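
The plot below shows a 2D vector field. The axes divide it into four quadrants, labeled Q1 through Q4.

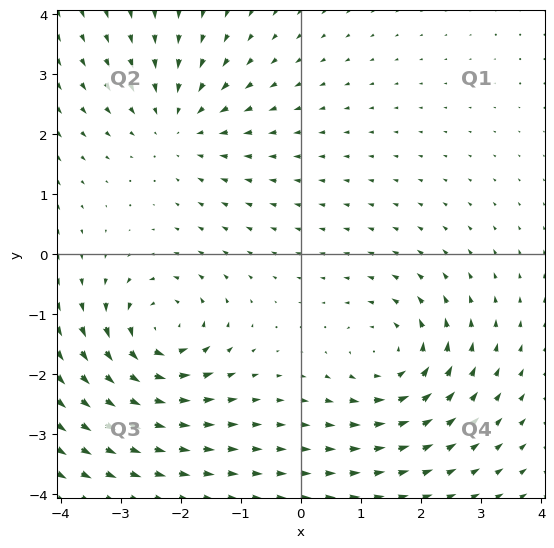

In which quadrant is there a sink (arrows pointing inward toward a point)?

Q2

The sink sits at approximately (-2.0, 2.2), which lies in quadrant Q2. The divergence there is about -2, negative as expected for a sink.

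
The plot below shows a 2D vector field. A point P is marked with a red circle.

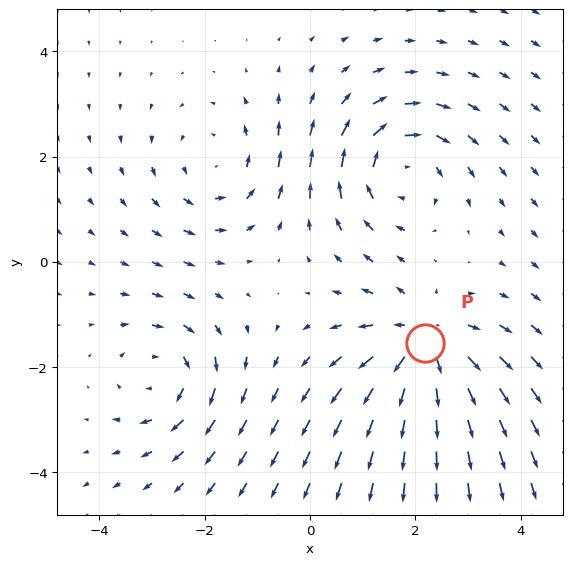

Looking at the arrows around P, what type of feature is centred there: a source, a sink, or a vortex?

At P (2.2, -1.5) the arrows spread outward. Divergence about +4, curl ≈0 — positive divergence with near-zero curl is a source.

source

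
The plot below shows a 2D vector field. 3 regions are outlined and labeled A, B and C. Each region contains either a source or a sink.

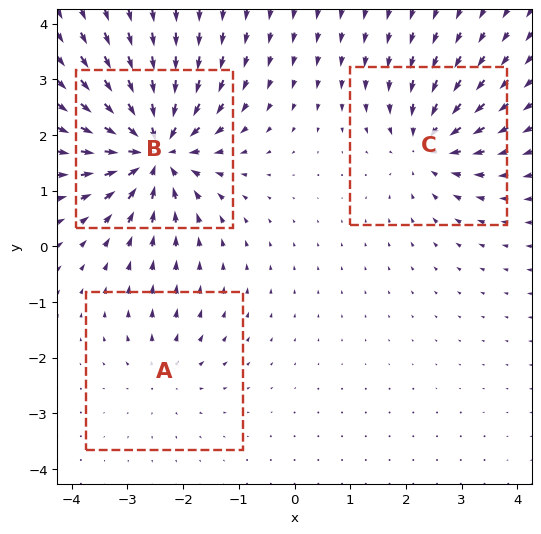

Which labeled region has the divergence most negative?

Divergence at each region's feature centre — A: about +2, B: about -7, C: about -4. Region B is most negative.

B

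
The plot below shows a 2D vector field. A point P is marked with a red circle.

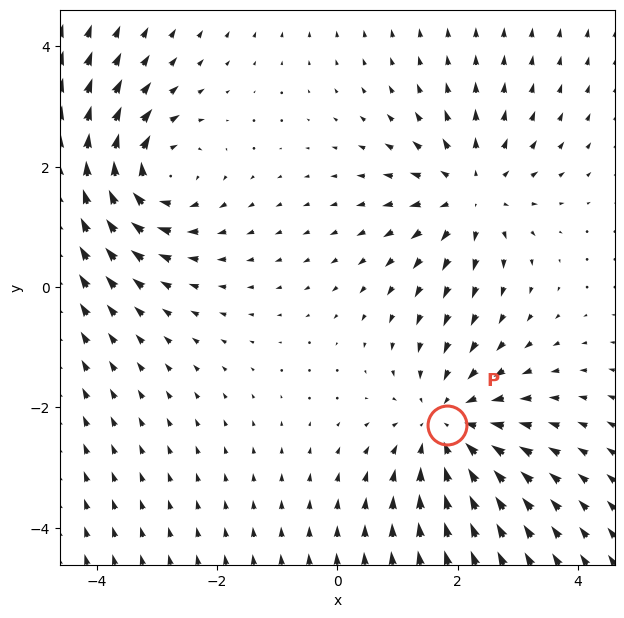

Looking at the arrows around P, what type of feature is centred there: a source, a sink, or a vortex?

At P (1.8, -2.3) the arrows converge inward. Divergence about -3, curl ≈0 — negative divergence with near-zero curl is a sink.

sink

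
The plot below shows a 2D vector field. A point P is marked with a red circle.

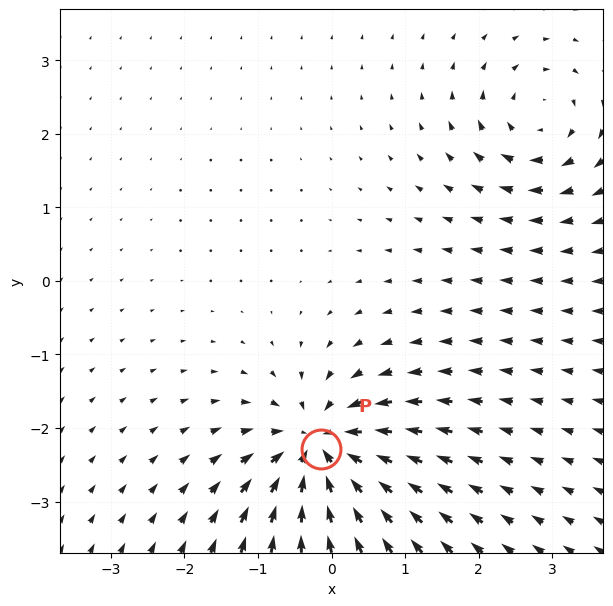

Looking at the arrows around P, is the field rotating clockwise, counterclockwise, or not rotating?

Near P at (-0.1, -2.3) the arrows show no circulation. The curl there is ≈0.

not rotating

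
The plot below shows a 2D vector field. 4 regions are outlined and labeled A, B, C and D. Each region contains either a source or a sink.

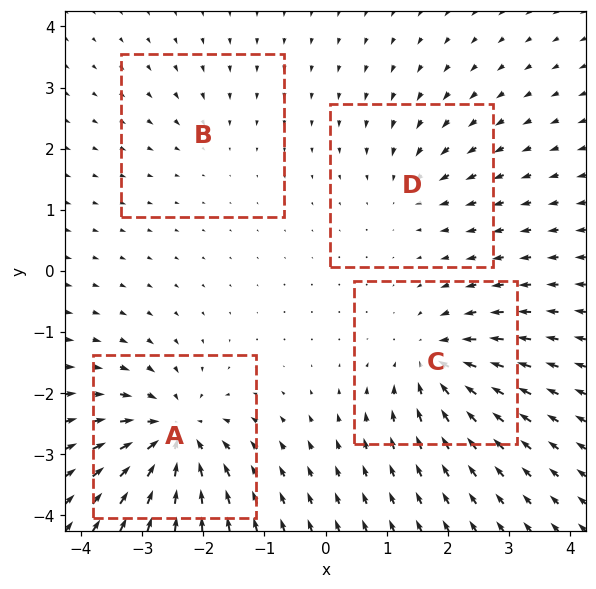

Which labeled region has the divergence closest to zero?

Divergence at each region's feature centre — A: about -8, B: about -2, C: about -6, D: about -4. Region B is closest to zero.

B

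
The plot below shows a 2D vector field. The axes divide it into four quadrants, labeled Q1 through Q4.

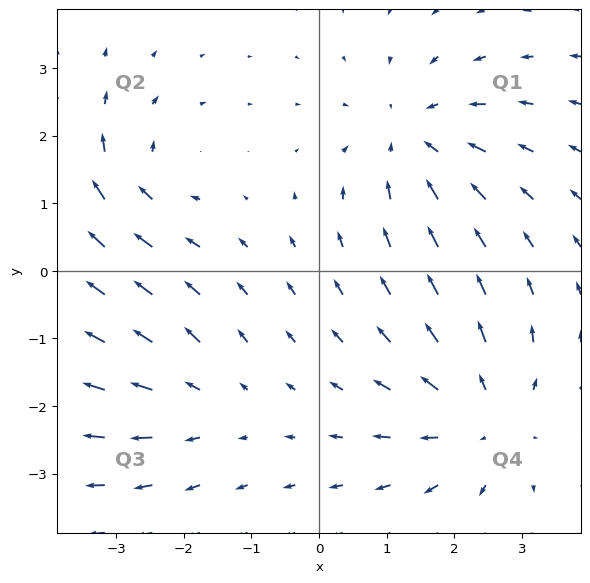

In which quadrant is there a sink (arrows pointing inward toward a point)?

Q1

The sink sits at approximately (1.4, 2.0), which lies in quadrant Q1. The divergence there is about -4, negative as expected for a sink.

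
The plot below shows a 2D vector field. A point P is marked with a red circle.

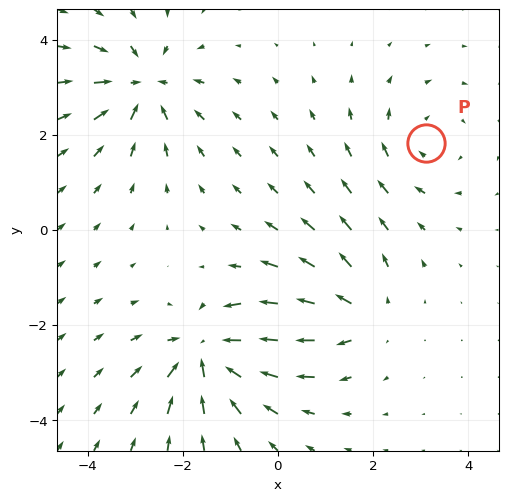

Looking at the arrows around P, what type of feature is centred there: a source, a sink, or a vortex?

vortex

At P (3.1, 1.8) the arrows circulate clockwise. Divergence ≈0, curl about -3 — near-zero divergence with nonzero curl is a vortex.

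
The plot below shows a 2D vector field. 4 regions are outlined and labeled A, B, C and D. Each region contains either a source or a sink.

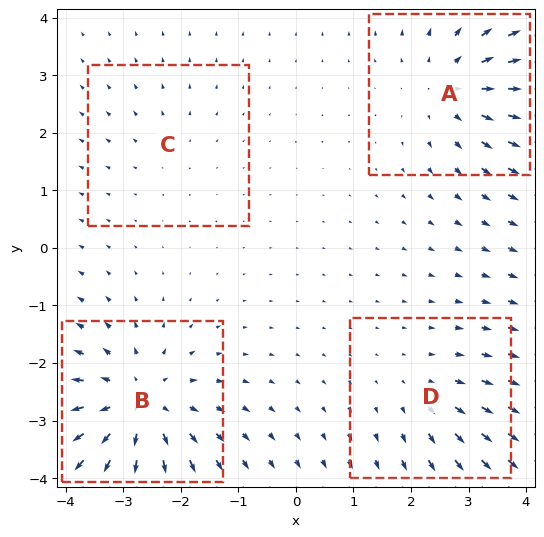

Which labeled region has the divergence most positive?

Divergence at each region's feature centre — A: about +5, B: about +6, C: about +2, D: about +3. Region B is most positive.

B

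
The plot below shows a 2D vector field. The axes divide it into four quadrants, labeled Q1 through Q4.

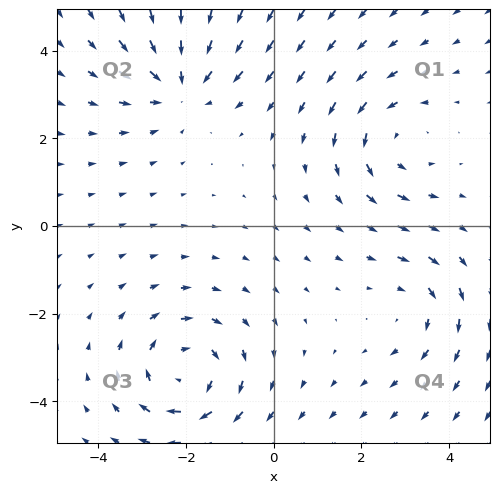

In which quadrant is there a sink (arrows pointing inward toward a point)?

Q2

The sink sits at approximately (-2.1, 3.3), which lies in quadrant Q2. The divergence there is about -4, negative as expected for a sink.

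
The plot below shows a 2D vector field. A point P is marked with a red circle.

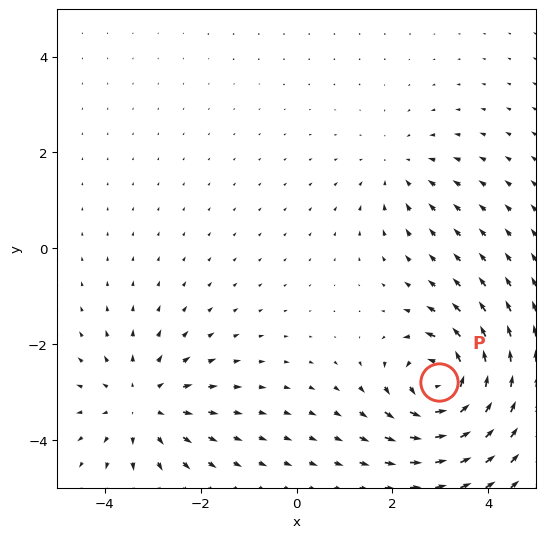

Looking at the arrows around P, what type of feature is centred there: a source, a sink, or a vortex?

At P (3.0, -2.8) the arrows circulate counterclockwise. Divergence ≈0, curl about +7 — near-zero divergence with nonzero curl is a vortex.

vortex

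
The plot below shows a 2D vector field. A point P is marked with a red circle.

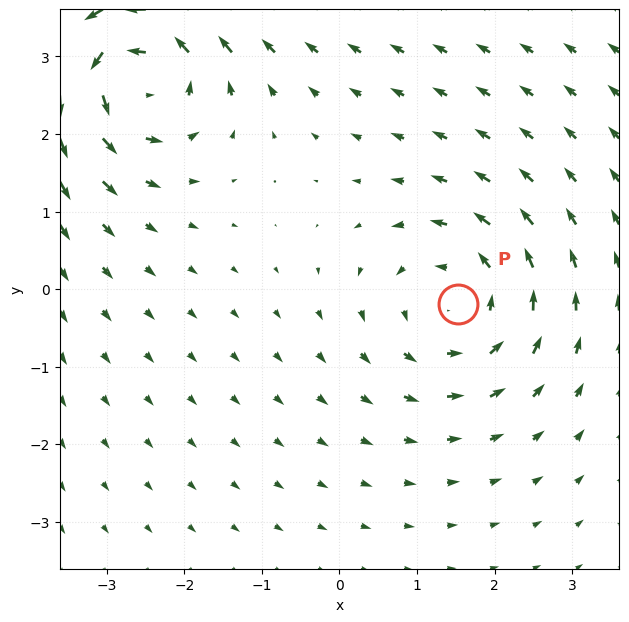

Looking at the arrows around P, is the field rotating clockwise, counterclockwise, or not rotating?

counterclockwise

Near P at (1.5, -0.2) the arrows circulate counterclockwise. The curl (z-component) there is about +3; positive curl means counterclockwise rotation.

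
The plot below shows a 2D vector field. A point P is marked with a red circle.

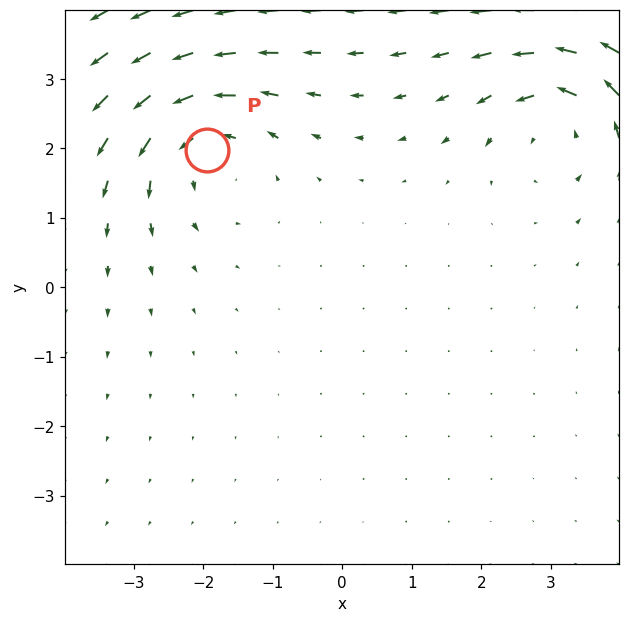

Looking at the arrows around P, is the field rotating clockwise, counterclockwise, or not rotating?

Near P at (-1.9, 2.0) the arrows circulate counterclockwise. The curl (z-component) there is about +4; positive curl means counterclockwise rotation.

counterclockwise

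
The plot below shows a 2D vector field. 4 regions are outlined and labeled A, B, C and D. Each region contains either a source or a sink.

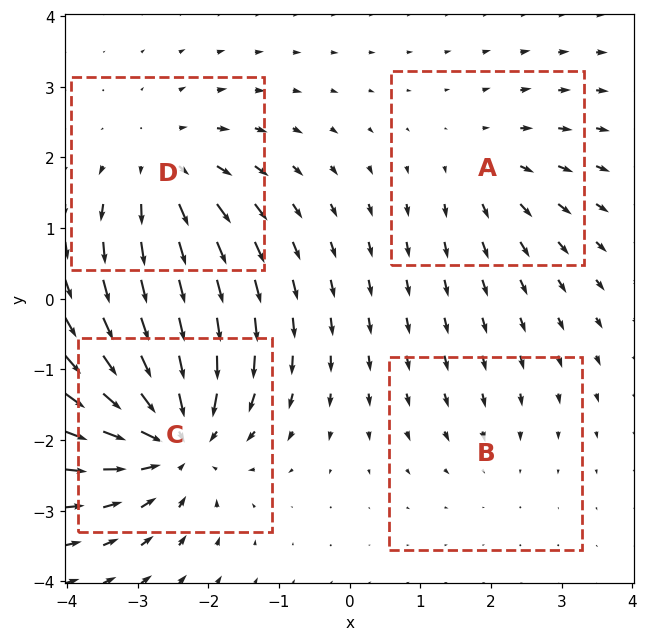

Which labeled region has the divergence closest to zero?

Divergence at each region's feature centre — A: about +3, B: about -2, C: about -7, D: about +4. Region B is closest to zero.

B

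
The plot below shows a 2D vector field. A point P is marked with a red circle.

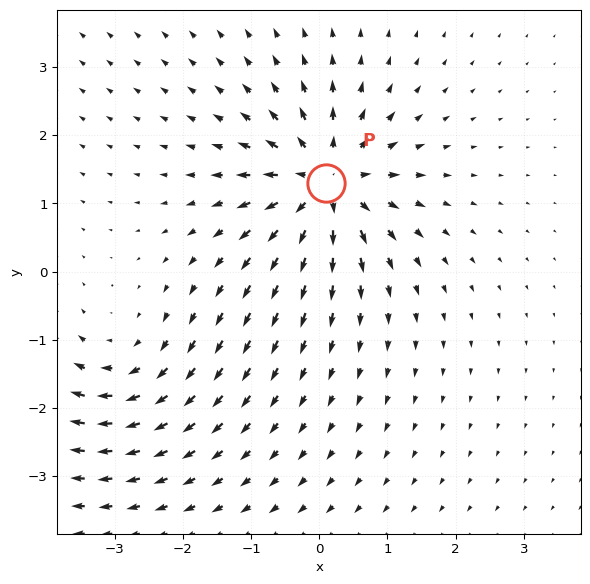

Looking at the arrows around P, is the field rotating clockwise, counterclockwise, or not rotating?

Near P at (0.1, 1.3) the arrows show no circulation. The curl there is ≈0.

not rotating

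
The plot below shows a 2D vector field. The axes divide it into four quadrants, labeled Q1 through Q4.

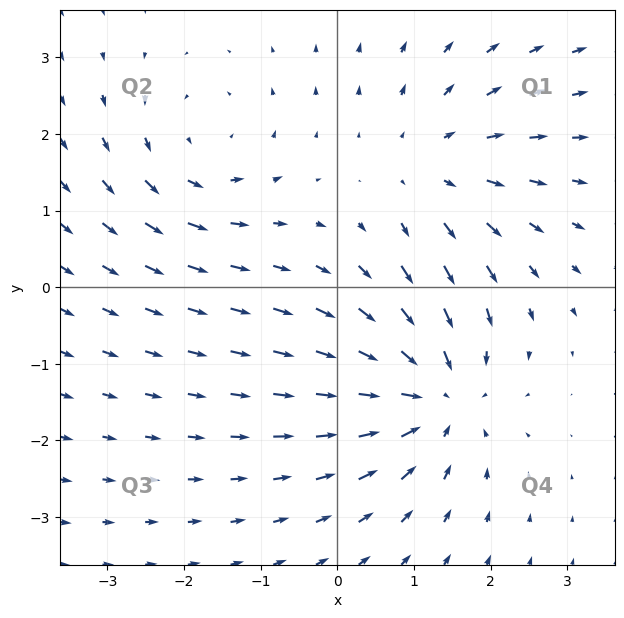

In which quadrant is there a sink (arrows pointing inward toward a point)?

The sink sits at approximately (1.3, -1.4), which lies in quadrant Q4. The divergence there is about -5, negative as expected for a sink.

Q4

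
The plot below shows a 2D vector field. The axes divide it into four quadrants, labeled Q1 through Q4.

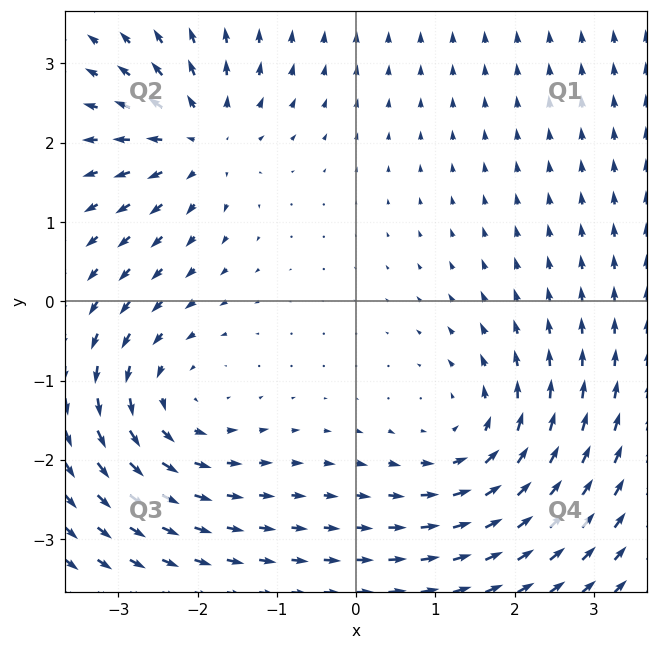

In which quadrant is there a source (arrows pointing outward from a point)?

The source sits at approximately (-2.0, 2.0), which lies in quadrant Q2. The divergence there is about +5, positive as expected for a source.

Q2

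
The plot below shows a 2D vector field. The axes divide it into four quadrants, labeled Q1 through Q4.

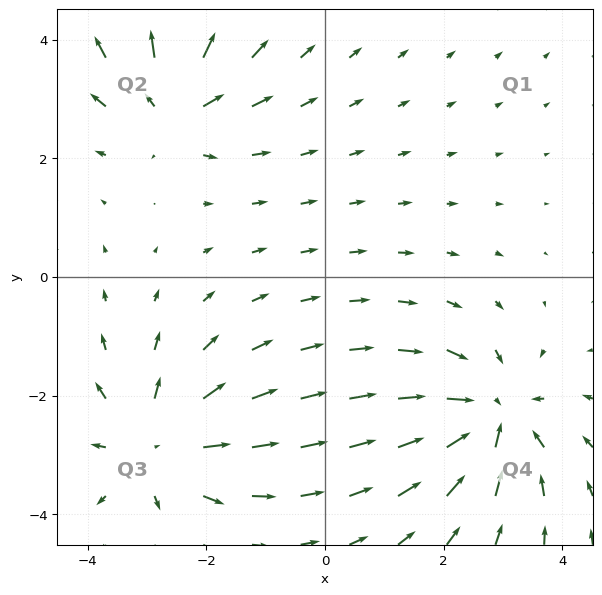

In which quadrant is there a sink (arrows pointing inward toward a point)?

Q4

The sink sits at approximately (2.8, -2.4), which lies in quadrant Q4. The divergence there is about -5, negative as expected for a sink.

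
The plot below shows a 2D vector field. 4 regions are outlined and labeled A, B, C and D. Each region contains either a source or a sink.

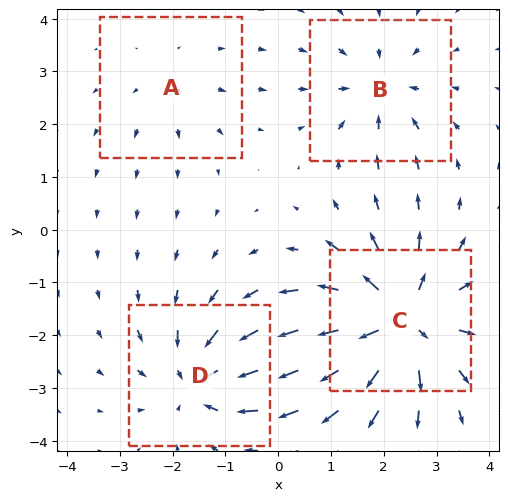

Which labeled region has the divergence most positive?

C

Divergence at each region's feature centre — A: about +2, B: about -4, C: about +7, D: about -5. Region C is most positive.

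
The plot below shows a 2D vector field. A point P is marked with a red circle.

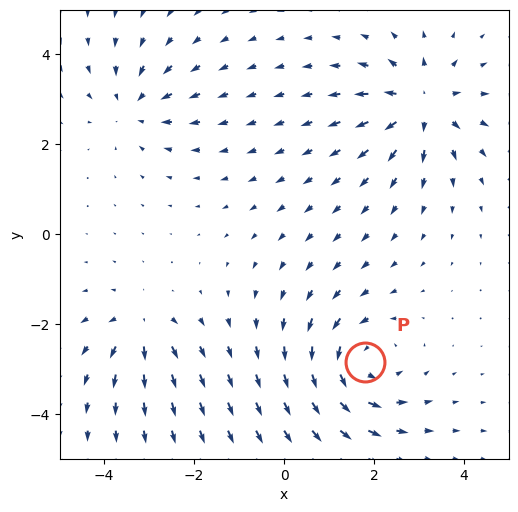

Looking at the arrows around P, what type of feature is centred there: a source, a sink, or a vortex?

vortex

At P (1.8, -2.8) the arrows circulate counterclockwise. Divergence ≈0, curl about +5 — near-zero divergence with nonzero curl is a vortex.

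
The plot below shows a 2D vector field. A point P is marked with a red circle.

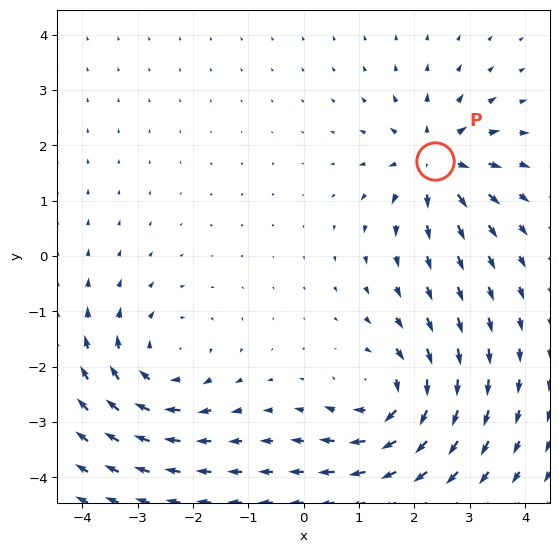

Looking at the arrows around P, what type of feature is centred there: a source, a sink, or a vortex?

At P (2.4, 1.7) the arrows spread outward. Divergence about +6, curl ≈0 — positive divergence with near-zero curl is a source.

source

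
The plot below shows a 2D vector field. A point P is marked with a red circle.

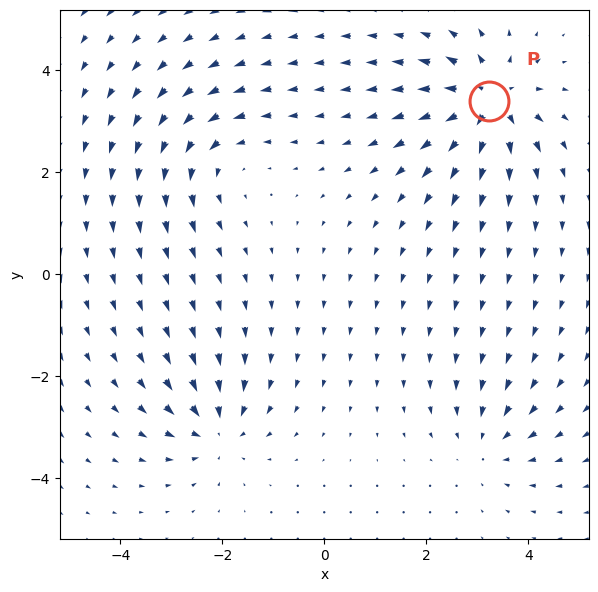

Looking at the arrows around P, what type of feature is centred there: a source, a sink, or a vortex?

source

At P (3.2, 3.4) the arrows spread outward. Divergence about +6, curl ≈0 — positive divergence with near-zero curl is a source.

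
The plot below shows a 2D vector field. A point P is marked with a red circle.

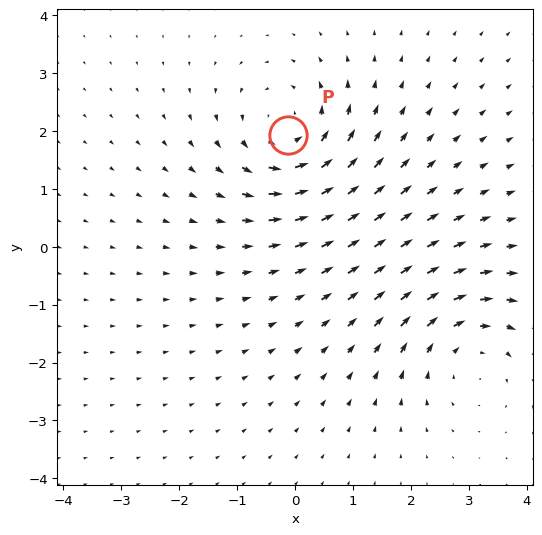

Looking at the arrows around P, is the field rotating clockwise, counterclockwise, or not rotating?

Near P at (-0.1, 1.9) the arrows circulate counterclockwise. The curl (z-component) there is about +4; positive curl means counterclockwise rotation.

counterclockwise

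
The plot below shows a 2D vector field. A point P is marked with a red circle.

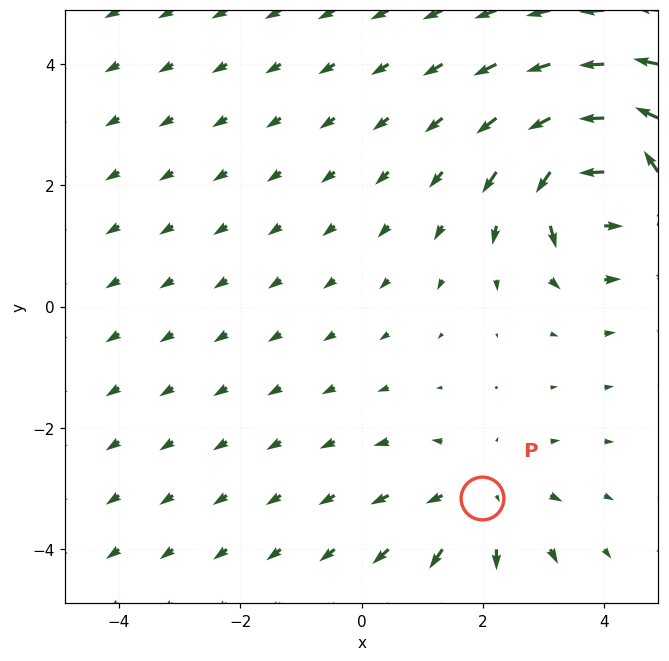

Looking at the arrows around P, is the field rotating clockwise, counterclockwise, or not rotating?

Near P at (2.0, -3.2) the arrows show no circulation. The curl there is ≈0.

not rotating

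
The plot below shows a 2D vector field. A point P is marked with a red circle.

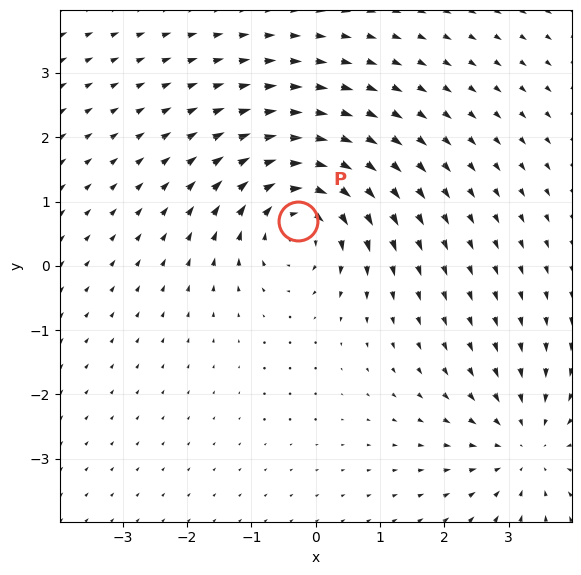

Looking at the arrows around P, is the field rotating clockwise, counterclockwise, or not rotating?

clockwise

Near P at (-0.3, 0.7) the arrows circulate clockwise. The curl (z-component) there is about -5; negative curl means clockwise rotation.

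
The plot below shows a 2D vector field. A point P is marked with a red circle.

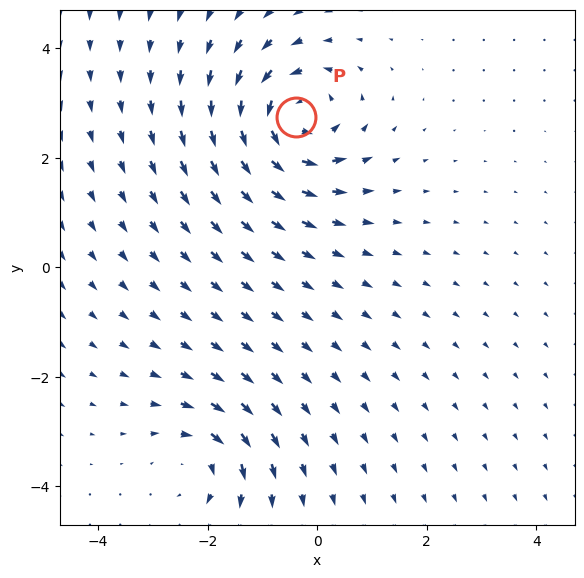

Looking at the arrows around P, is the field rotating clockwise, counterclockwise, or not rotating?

Near P at (-0.4, 2.7) the arrows circulate counterclockwise. The curl (z-component) there is about +5; positive curl means counterclockwise rotation.

counterclockwise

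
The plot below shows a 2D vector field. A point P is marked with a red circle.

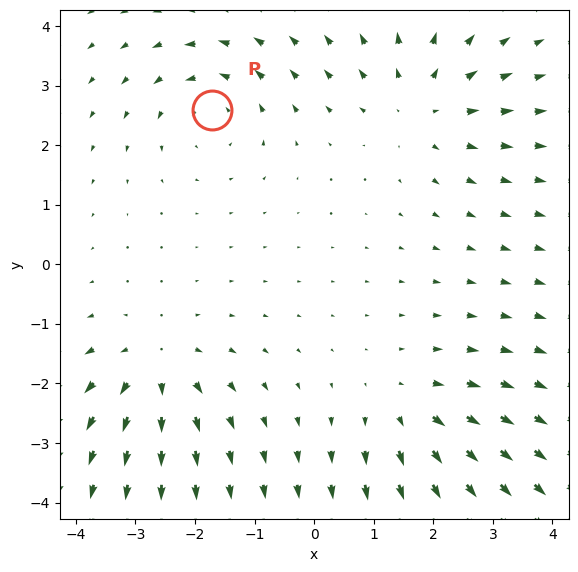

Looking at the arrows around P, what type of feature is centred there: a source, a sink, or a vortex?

At P (-1.7, 2.6) the arrows circulate counterclockwise. Divergence ≈0, curl about +3 — near-zero divergence with nonzero curl is a vortex.

vortex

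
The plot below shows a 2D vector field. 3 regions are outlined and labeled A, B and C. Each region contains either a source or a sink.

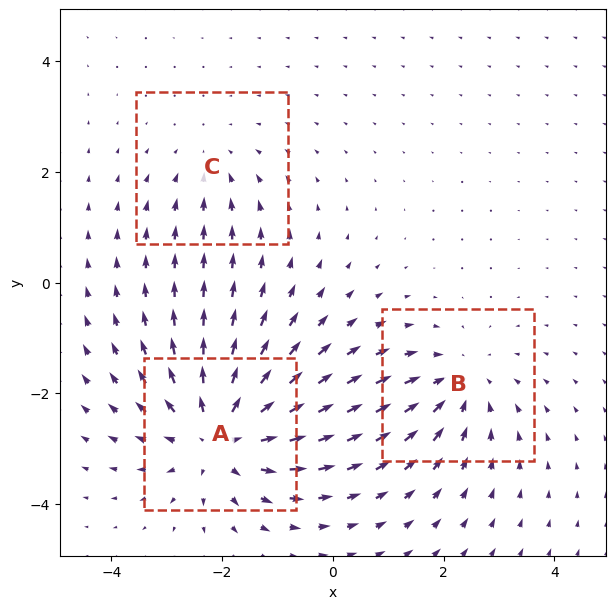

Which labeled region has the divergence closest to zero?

C

Divergence at each region's feature centre — A: about +5, B: about -3, C: about -2. Region C is closest to zero.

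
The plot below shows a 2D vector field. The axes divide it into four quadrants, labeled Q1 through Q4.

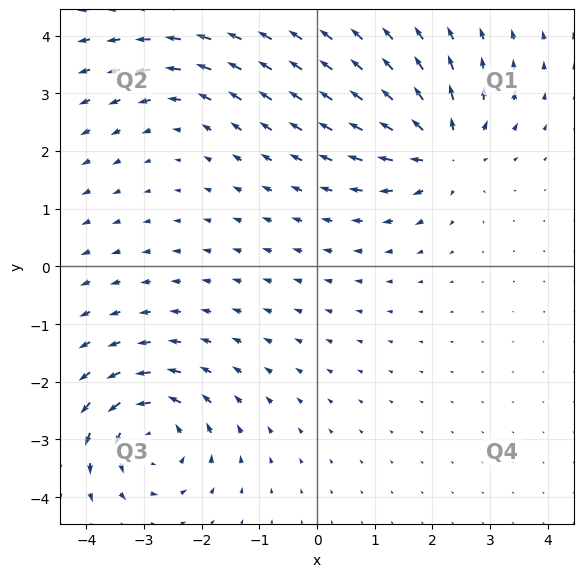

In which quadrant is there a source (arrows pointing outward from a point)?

Q1

The source sits at approximately (2.2, 2.0), which lies in quadrant Q1. The divergence there is about +6, positive as expected for a source.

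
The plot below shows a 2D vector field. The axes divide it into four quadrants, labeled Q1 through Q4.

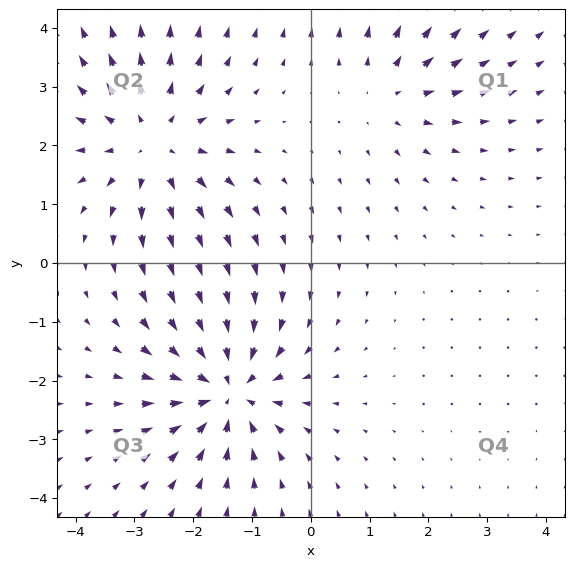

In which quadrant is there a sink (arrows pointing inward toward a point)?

The sink sits at approximately (-1.4, -2.2), which lies in quadrant Q3. The divergence there is about -6, negative as expected for a sink.

Q3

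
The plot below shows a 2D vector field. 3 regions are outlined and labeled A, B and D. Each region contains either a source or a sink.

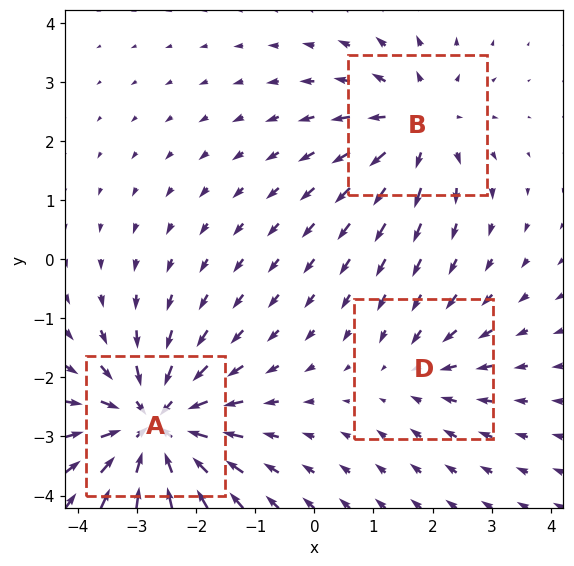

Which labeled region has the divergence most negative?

A

Divergence at each region's feature centre — A: about -5, B: about +3, D: about -2. Region A is most negative.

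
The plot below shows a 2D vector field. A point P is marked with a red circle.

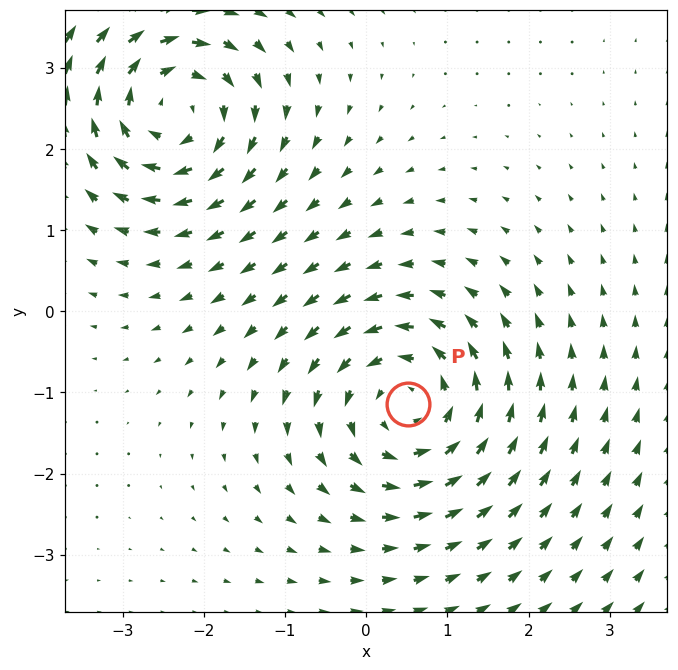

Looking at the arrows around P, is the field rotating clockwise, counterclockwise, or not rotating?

Near P at (0.5, -1.1) the arrows circulate counterclockwise. The curl (z-component) there is about +5; positive curl means counterclockwise rotation.

counterclockwise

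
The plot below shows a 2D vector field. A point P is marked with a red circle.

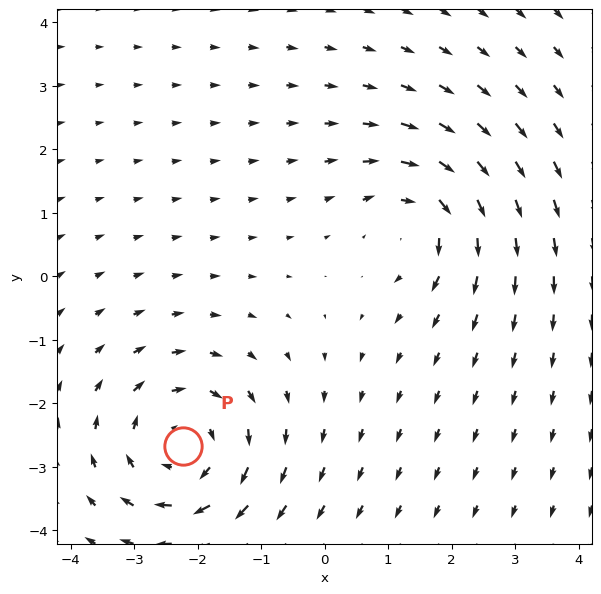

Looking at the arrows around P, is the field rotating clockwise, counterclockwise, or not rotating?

clockwise

Near P at (-2.2, -2.7) the arrows circulate clockwise. The curl (z-component) there is about -4; negative curl means clockwise rotation.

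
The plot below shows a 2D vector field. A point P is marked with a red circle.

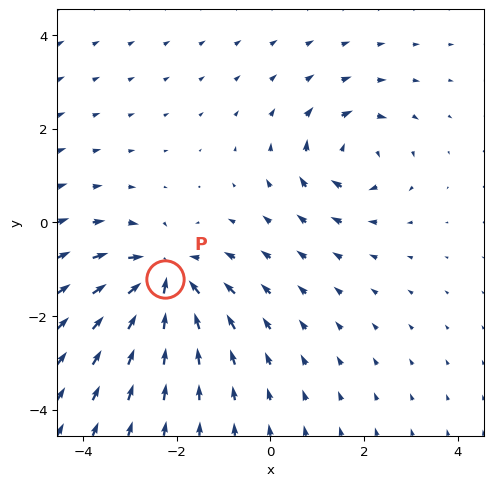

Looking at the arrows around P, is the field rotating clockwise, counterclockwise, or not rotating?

Near P at (-2.3, -1.2) the arrows show no circulation. The curl there is ≈0.

not rotating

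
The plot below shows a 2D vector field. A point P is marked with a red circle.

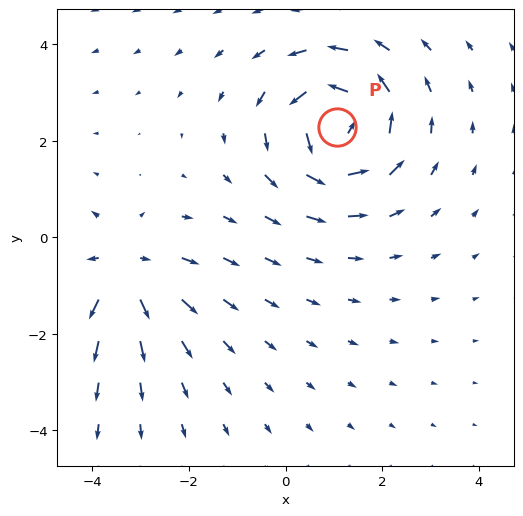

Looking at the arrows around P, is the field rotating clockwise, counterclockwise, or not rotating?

counterclockwise

Near P at (1.1, 2.3) the arrows circulate counterclockwise. The curl (z-component) there is about +5; positive curl means counterclockwise rotation.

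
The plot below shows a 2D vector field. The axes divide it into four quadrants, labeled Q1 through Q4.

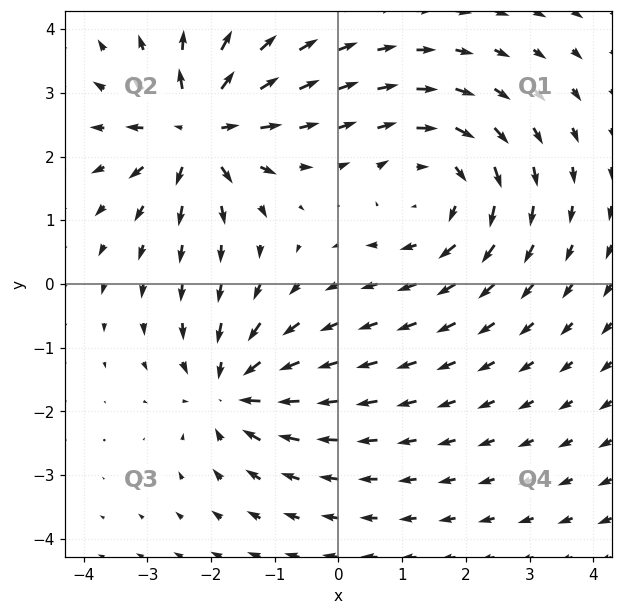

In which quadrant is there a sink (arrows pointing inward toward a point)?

The sink sits at approximately (-1.7, -1.7), which lies in quadrant Q3. The divergence there is about -4, negative as expected for a sink.

Q3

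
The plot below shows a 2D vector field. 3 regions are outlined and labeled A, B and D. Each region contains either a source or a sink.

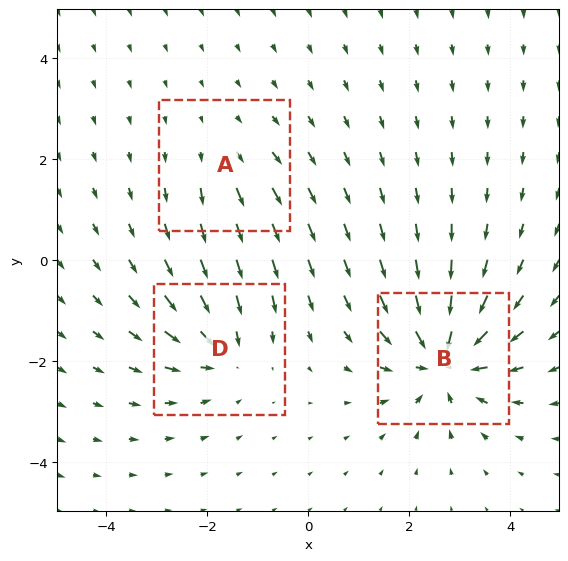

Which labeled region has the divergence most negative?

B

Divergence at each region's feature centre — A: about +2, B: about -6, D: about -4. Region B is most negative.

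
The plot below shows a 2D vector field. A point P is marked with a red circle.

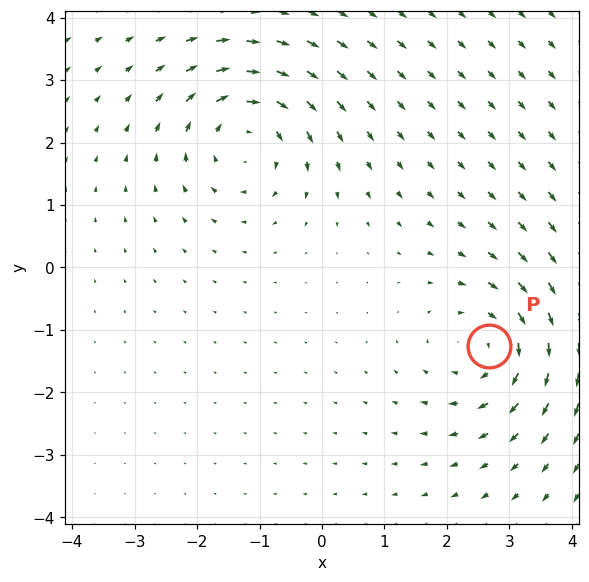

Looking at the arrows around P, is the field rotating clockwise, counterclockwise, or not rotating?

Near P at (2.7, -1.3) the arrows circulate clockwise. The curl (z-component) there is about -5; negative curl means clockwise rotation.

clockwise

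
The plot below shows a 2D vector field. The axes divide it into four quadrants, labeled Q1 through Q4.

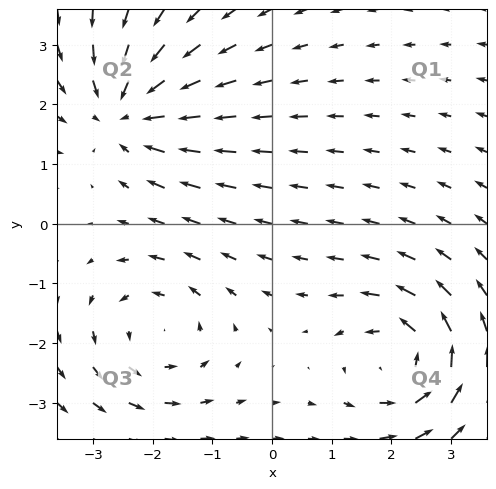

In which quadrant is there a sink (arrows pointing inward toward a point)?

Q2

The sink sits at approximately (-2.4, 1.9), which lies in quadrant Q2. The divergence there is about -5, negative as expected for a sink.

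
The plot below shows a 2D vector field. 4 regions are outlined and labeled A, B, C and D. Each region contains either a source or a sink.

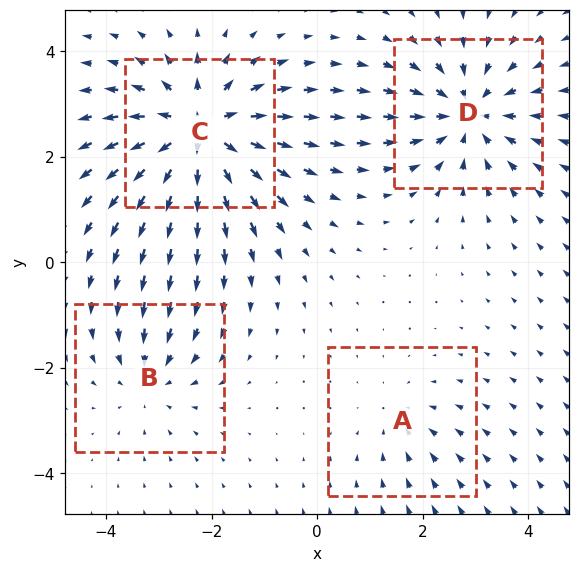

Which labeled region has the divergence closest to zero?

A

Divergence at each region's feature centre — A: about -2, B: about -3, C: about +6, D: about -5. Region A is closest to zero.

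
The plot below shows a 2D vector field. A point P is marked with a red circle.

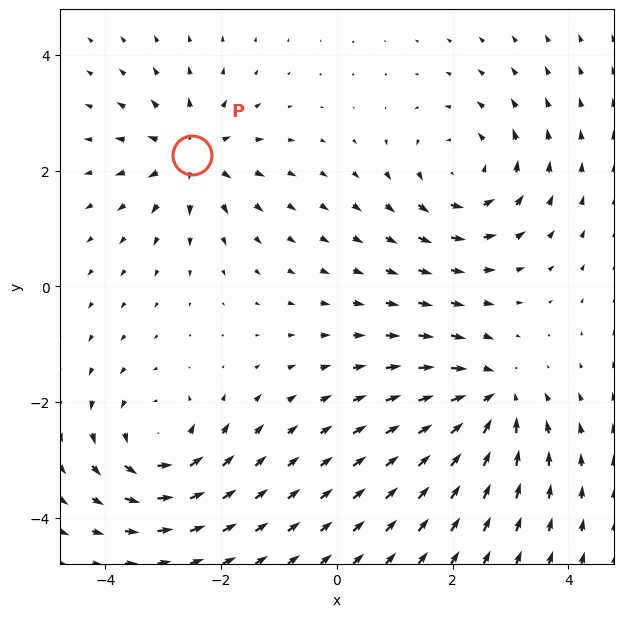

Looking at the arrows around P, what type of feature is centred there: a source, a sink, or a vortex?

At P (-2.5, 2.3) the arrows spread outward. Divergence about +6, curl ≈0 — positive divergence with near-zero curl is a source.

source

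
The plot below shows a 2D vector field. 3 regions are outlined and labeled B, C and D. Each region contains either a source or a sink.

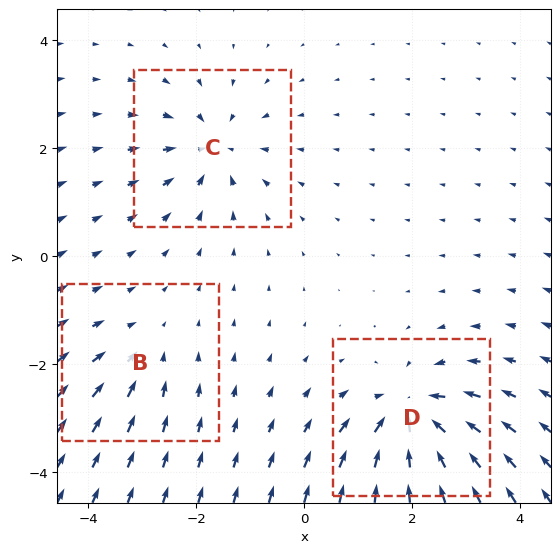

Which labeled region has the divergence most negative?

Divergence at each region's feature centre — B: about -2, C: about -4, D: about -6. Region D is most negative.

D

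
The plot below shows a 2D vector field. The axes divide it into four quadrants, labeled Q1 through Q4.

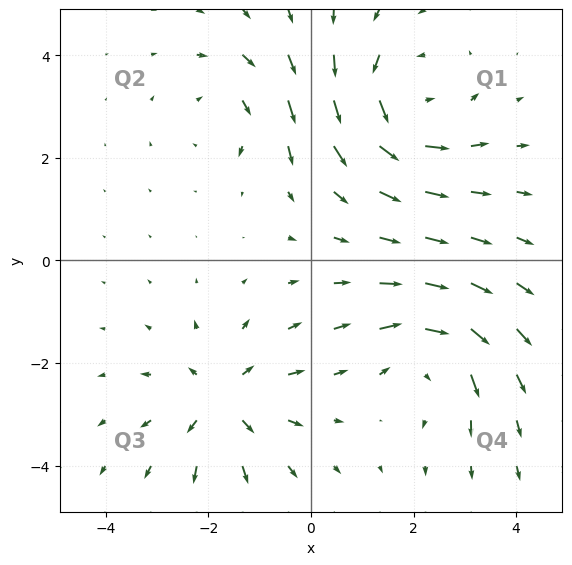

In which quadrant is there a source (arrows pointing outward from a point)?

Q3

The source sits at approximately (-1.7, -2.7), which lies in quadrant Q3. The divergence there is about +4, positive as expected for a source.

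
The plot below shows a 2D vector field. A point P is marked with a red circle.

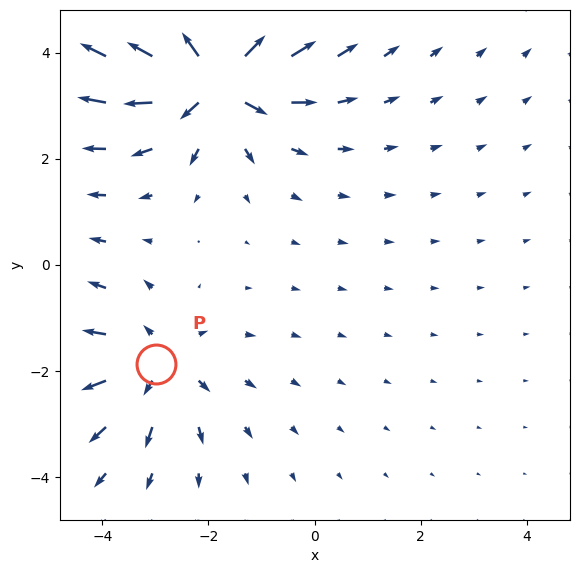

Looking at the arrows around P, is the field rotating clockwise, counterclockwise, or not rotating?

not rotating

Near P at (-3.0, -1.9) the arrows show no circulation. The curl there is ≈0.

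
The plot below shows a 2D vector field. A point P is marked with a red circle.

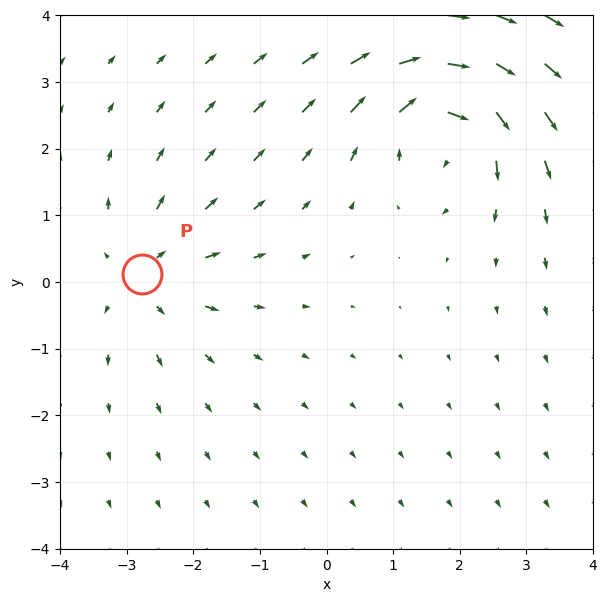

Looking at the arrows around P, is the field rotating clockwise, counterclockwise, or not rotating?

Near P at (-2.8, 0.1) the arrows show no circulation. The curl there is ≈0.

not rotating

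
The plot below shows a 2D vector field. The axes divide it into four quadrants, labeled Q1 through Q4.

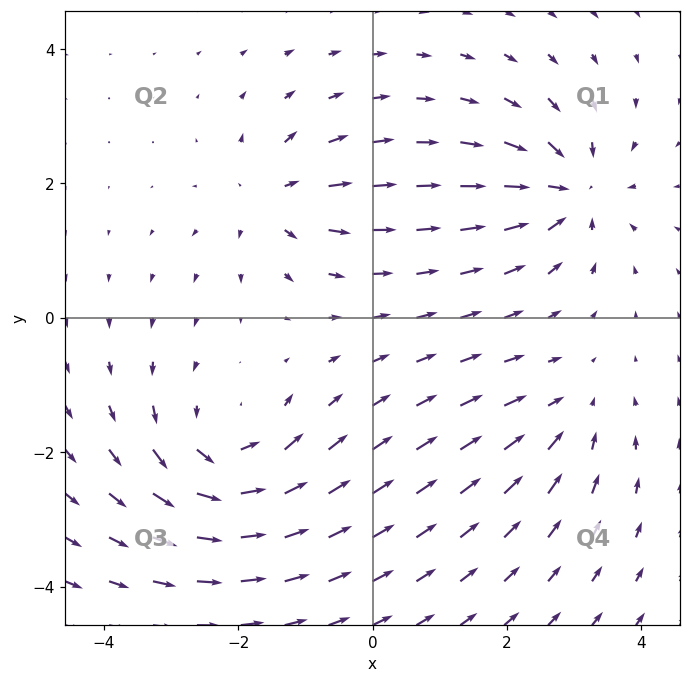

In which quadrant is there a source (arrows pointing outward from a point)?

The source sits at approximately (-1.5, 1.8), which lies in quadrant Q2. The divergence there is about +4, positive as expected for a source.

Q2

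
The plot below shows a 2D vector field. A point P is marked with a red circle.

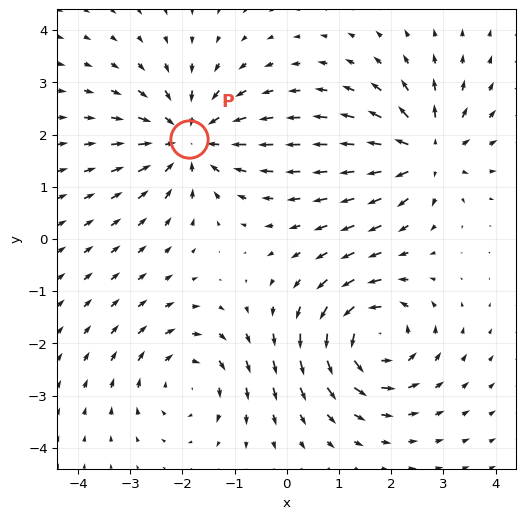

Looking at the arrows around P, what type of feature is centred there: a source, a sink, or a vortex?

sink

At P (-1.9, 1.9) the arrows converge inward. Divergence about -5, curl ≈0 — negative divergence with near-zero curl is a sink.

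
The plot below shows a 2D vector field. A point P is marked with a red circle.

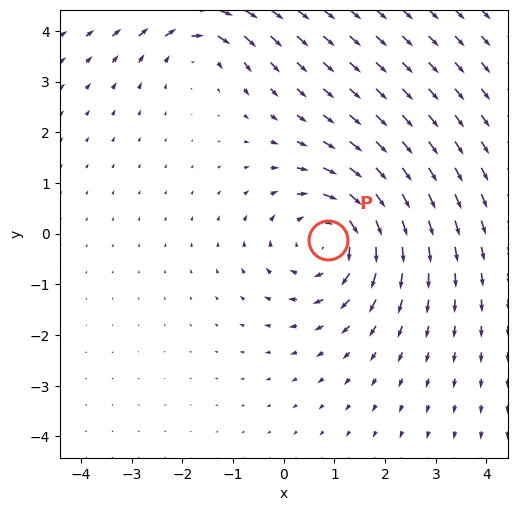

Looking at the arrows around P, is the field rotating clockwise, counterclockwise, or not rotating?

clockwise

Near P at (0.9, -0.1) the arrows circulate clockwise. The curl (z-component) there is about -4; negative curl means clockwise rotation.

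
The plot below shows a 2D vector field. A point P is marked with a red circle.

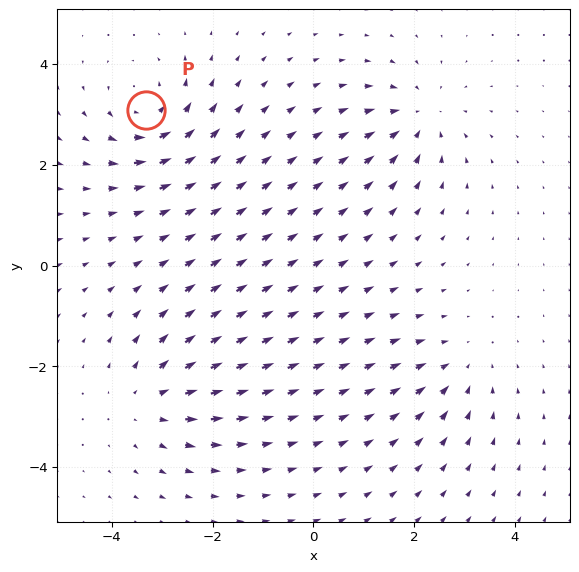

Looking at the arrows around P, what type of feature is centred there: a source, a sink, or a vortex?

At P (-3.3, 3.1) the arrows circulate counterclockwise. Divergence ≈0, curl about +4 — near-zero divergence with nonzero curl is a vortex.

vortex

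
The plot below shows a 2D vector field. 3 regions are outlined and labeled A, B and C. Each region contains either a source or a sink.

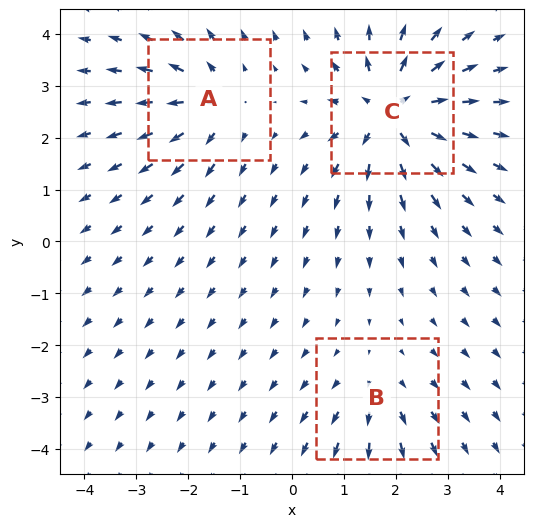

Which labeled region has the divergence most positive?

Divergence at each region's feature centre — A: about +3, B: about +2, C: about +6. Region C is most positive.

C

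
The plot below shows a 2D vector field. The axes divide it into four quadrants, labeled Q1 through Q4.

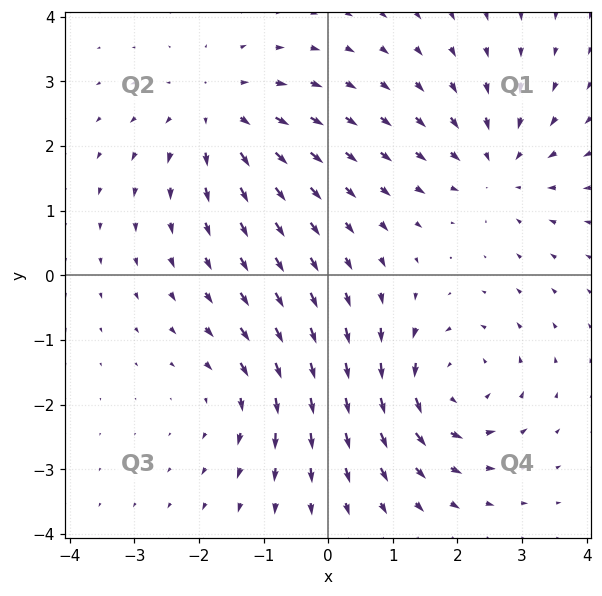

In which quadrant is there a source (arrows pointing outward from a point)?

Q2

The source sits at approximately (-1.7, 2.5), which lies in quadrant Q2. The divergence there is about +4, positive as expected for a source.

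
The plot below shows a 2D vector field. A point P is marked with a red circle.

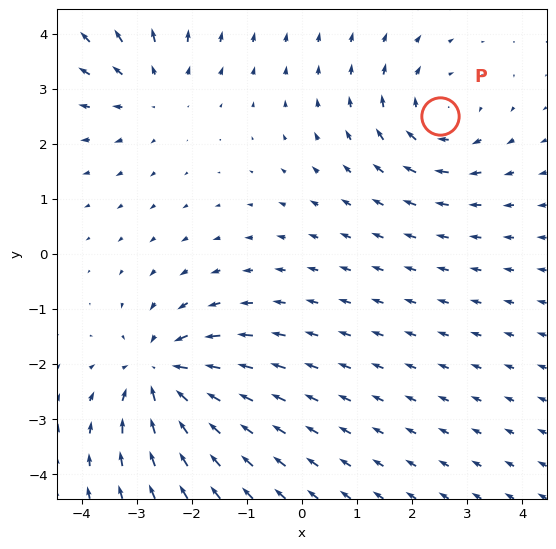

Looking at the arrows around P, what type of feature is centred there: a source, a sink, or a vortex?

At P (2.5, 2.5) the arrows circulate clockwise. Divergence ≈0, curl about -3 — near-zero divergence with nonzero curl is a vortex.

vortex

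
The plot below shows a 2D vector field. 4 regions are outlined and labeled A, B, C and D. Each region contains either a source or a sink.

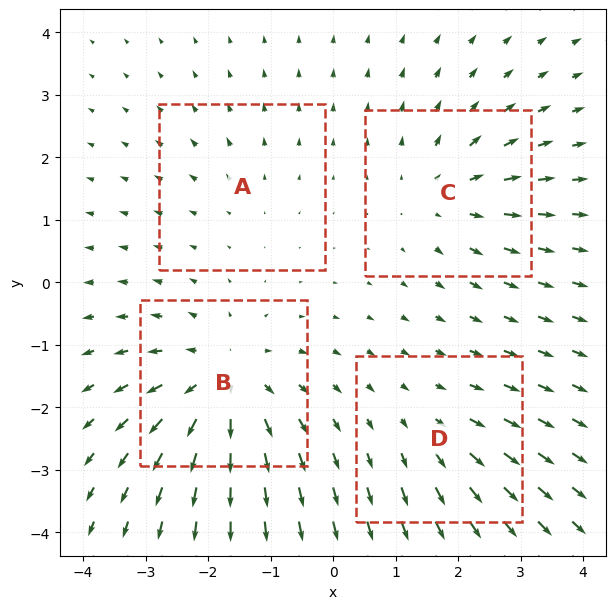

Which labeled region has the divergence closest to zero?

Divergence at each region's feature centre — A: about +2, B: about +6, C: about +4, D: about +3. Region A is closest to zero.

A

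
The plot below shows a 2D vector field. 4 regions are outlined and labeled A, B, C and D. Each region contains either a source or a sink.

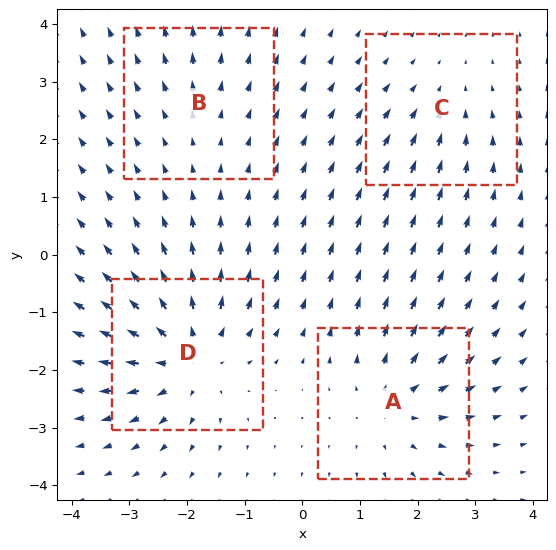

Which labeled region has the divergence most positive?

Divergence at each region's feature centre — A: about +5, B: about +2, C: about -3, D: about +7. Region D is most positive.

D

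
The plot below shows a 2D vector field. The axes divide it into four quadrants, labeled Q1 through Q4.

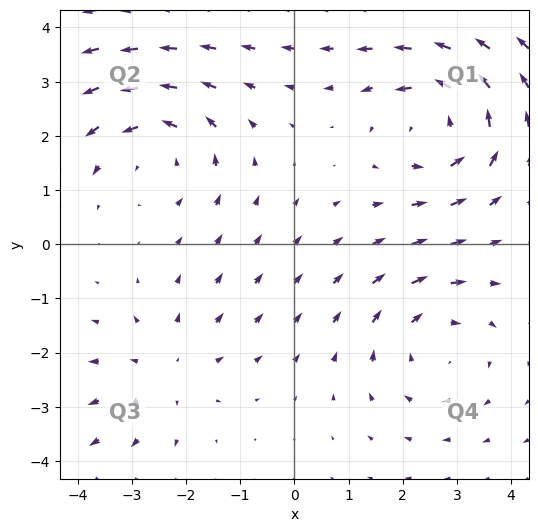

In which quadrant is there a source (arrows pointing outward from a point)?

Q3

The source sits at approximately (-2.4, -2.3), which lies in quadrant Q3. The divergence there is about +2, positive as expected for a source.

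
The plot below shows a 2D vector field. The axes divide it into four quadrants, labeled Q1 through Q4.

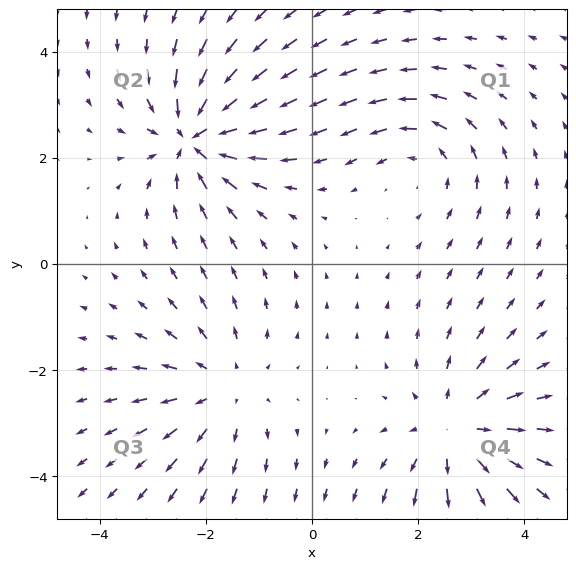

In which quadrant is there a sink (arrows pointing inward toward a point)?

Q2

The sink sits at approximately (-2.2, 2.4), which lies in quadrant Q2. The divergence there is about -6, negative as expected for a sink.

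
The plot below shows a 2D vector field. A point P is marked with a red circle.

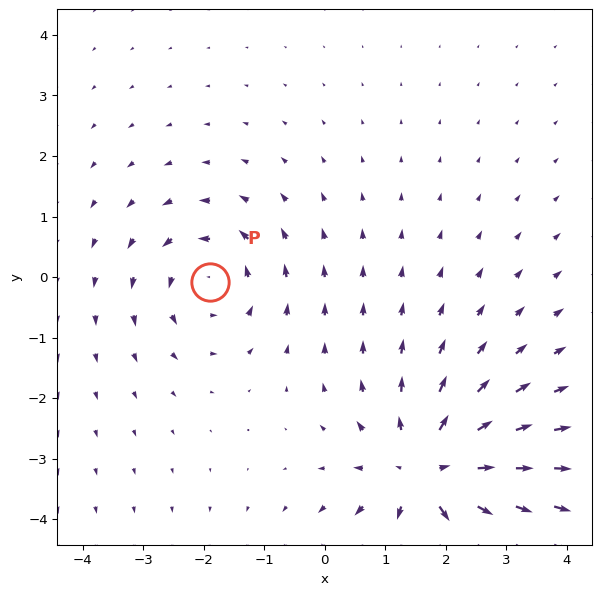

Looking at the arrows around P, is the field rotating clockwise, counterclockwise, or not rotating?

counterclockwise

Near P at (-1.9, -0.1) the arrows circulate counterclockwise. The curl (z-component) there is about +3; positive curl means counterclockwise rotation.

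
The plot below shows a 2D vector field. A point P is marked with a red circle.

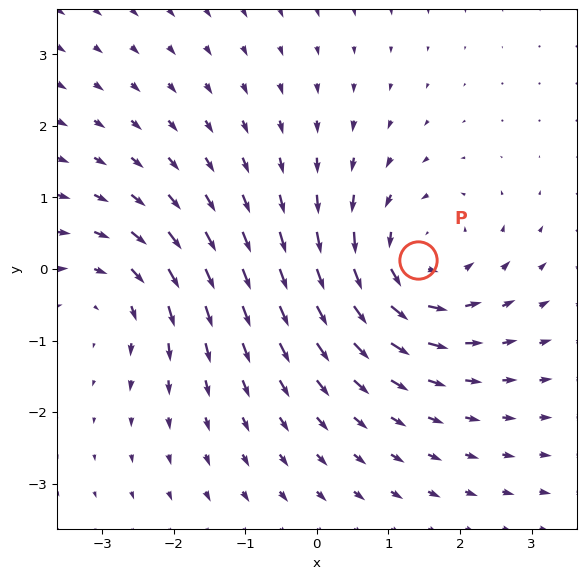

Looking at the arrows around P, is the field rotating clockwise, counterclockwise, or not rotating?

counterclockwise

Near P at (1.4, 0.1) the arrows circulate counterclockwise. The curl (z-component) there is about +4; positive curl means counterclockwise rotation.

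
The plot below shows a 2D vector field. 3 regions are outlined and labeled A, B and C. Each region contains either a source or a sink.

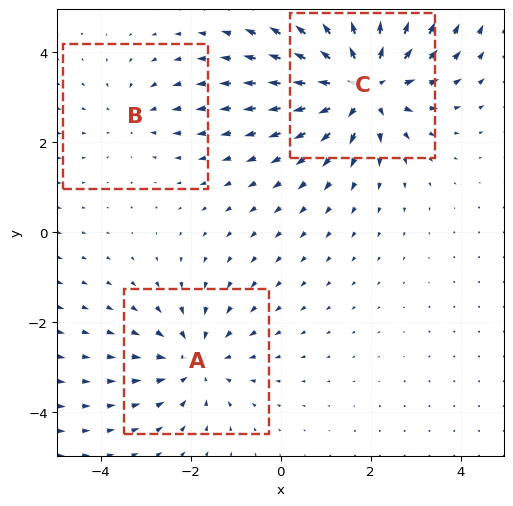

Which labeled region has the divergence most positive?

C

Divergence at each region's feature centre — A: about -3, B: about -2, C: about +5. Region C is most positive.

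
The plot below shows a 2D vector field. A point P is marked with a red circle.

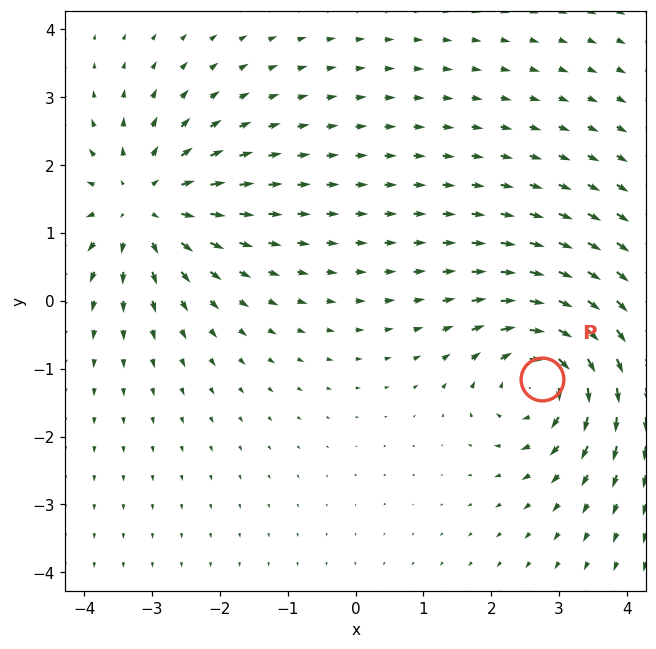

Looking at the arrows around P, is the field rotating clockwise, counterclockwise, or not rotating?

Near P at (2.7, -1.2) the arrows circulate clockwise. The curl (z-component) there is about -6; negative curl means clockwise rotation.

clockwise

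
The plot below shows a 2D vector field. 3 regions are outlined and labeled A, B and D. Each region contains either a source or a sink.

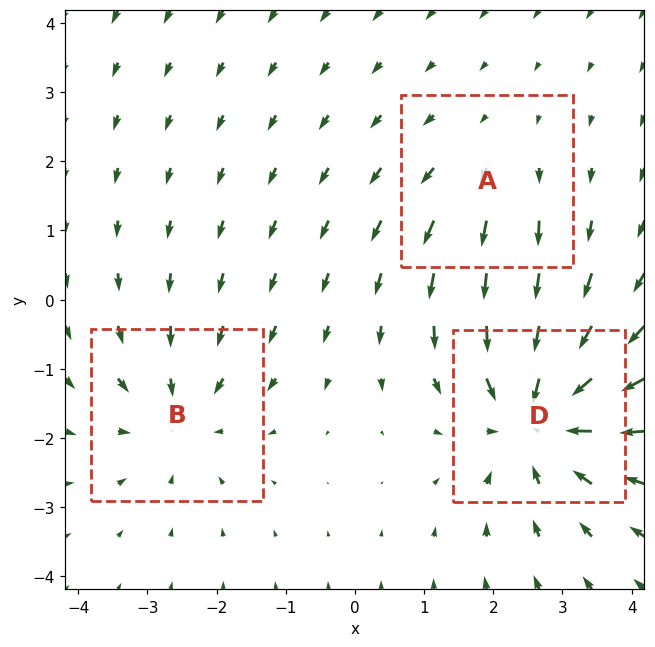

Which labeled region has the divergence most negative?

Divergence at each region's feature centre — A: about +2, B: about -3, D: about -5. Region D is most negative.

D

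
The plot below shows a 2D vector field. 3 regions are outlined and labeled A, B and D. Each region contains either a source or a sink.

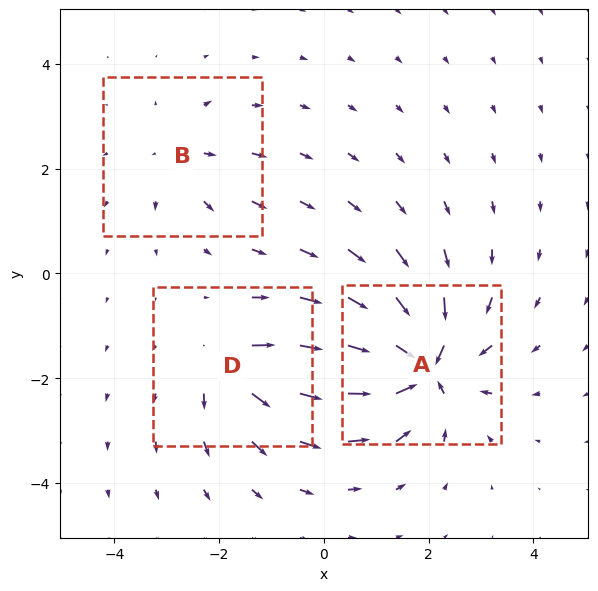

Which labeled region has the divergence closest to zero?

Divergence at each region's feature centre — A: about -6, B: about +3, D: about +4. Region B is closest to zero.

B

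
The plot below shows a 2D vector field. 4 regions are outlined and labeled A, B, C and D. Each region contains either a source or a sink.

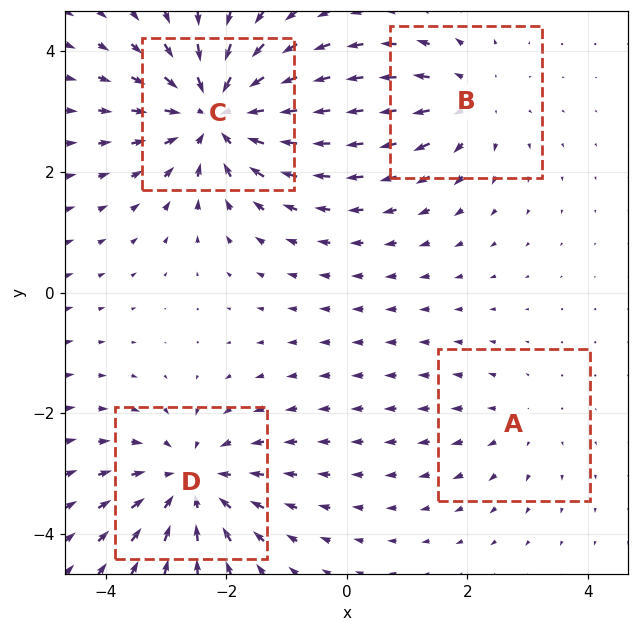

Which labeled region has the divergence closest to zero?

Divergence at each region's feature centre — A: about +2, B: about +3, C: about -6, D: about -5. Region A is closest to zero.

A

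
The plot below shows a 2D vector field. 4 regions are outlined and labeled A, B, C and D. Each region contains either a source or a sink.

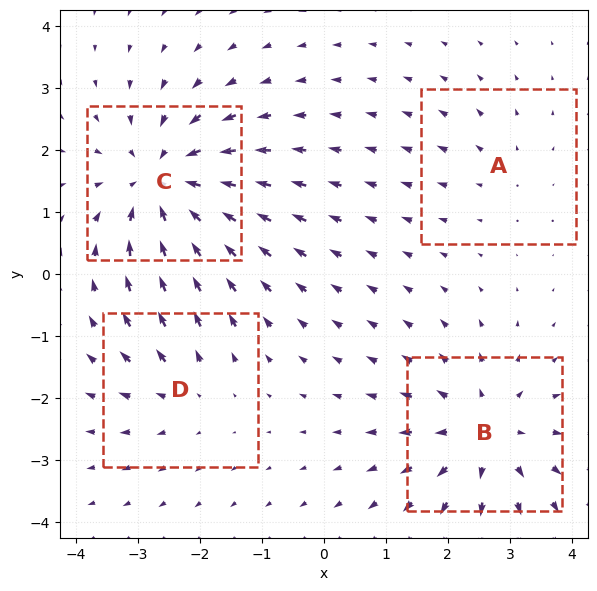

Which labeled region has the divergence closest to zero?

A

Divergence at each region's feature centre — A: about +2, B: about +5, C: about -6, D: about +3. Region A is closest to zero.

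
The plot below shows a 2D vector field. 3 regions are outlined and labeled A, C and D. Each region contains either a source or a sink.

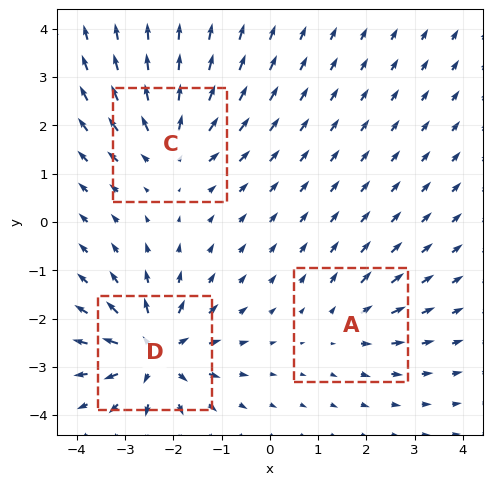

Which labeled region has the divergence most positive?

Divergence at each region's feature centre — A: about +2, C: about +4, D: about +6. Region D is most positive.

D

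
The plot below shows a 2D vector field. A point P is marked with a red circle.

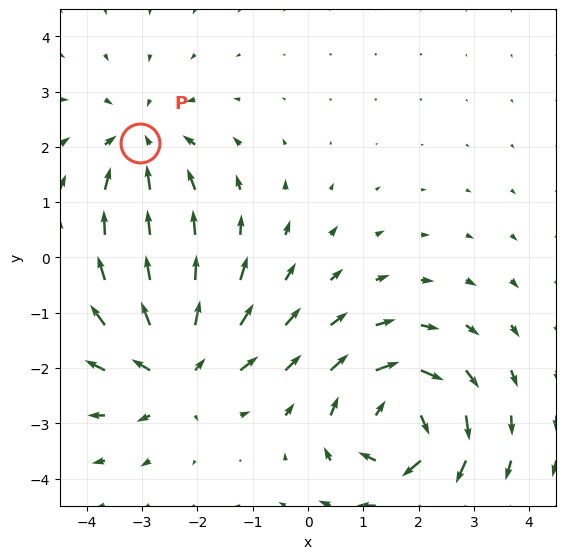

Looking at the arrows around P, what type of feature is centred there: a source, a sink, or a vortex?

At P (-3.0, 2.1) the arrows converge inward. Divergence about -3, curl ≈0 — negative divergence with near-zero curl is a sink.

sink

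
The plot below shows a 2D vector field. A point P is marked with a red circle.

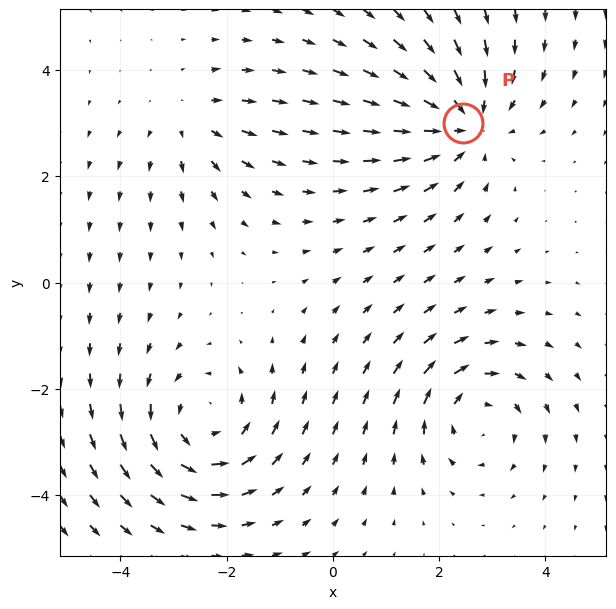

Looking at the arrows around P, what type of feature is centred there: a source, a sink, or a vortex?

sink

At P (2.5, 3.0) the arrows converge inward. Divergence about -4, curl ≈0 — negative divergence with near-zero curl is a sink.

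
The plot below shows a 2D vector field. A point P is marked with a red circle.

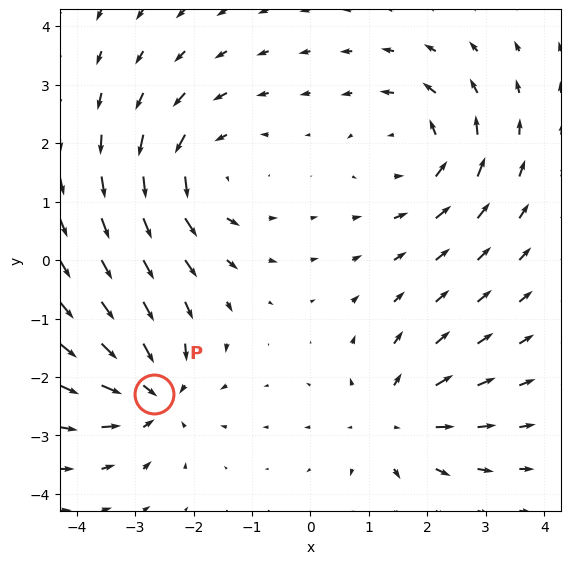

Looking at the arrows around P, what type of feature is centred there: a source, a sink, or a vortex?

At P (-2.7, -2.3) the arrows converge inward. Divergence about -6, curl ≈0 — negative divergence with near-zero curl is a sink.

sink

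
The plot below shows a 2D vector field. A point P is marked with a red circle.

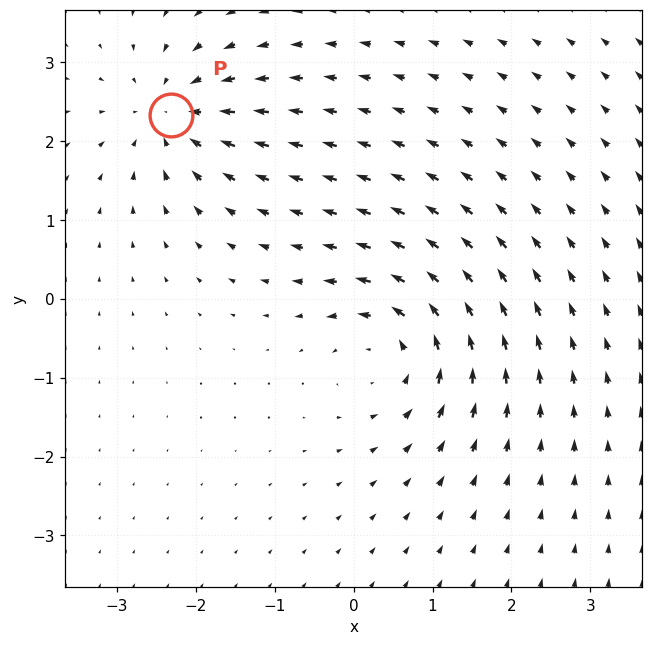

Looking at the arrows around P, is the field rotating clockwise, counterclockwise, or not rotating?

not rotating

Near P at (-2.3, 2.3) the arrows show no circulation. The curl there is ≈0.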